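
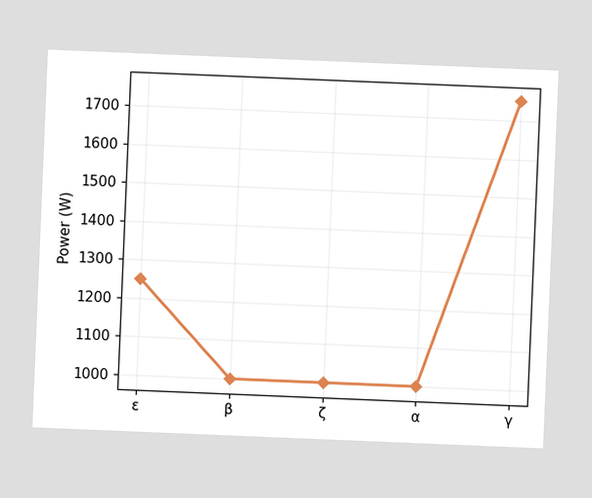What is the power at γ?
1750W

The chart is tilted about 2° clockwise. At γ, the line is at 1750W.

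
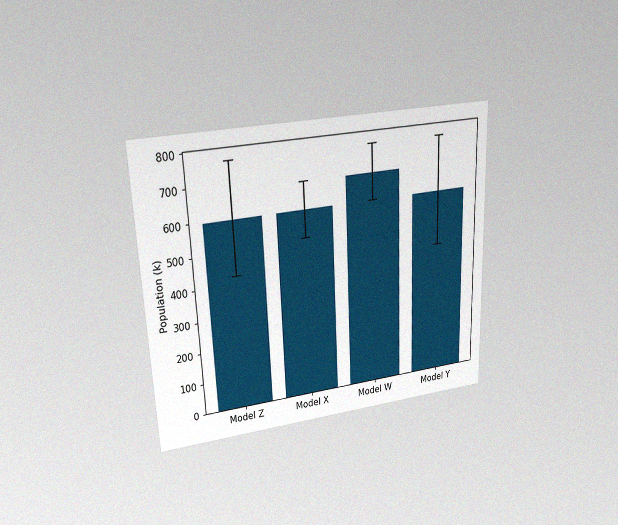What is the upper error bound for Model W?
765k

The chart is tilted about 2° counter-clockwise and viewed at a slight angle, with some photo noise. The Model W bar's upper whisker reaches 765k.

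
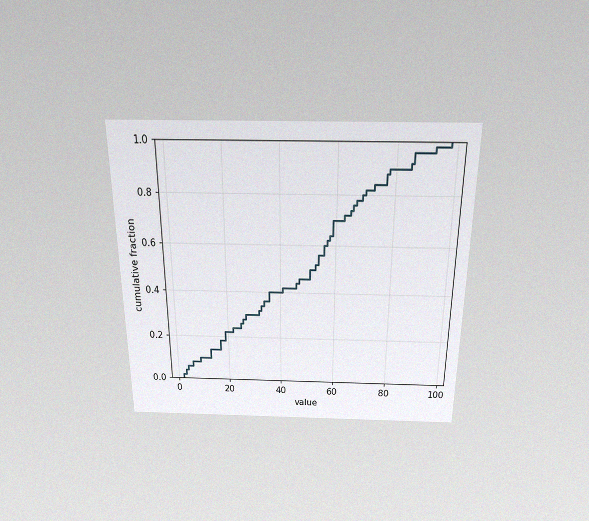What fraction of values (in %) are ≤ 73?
84%

The chart is viewed slightly from above, with some photo noise. At x=73 the ECDF step is at 84%.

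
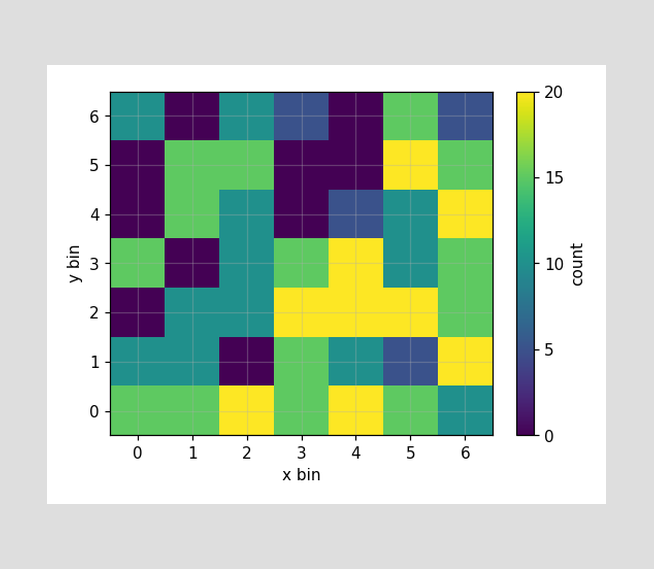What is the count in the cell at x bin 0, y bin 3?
Matching the cell (0, 3) against the colorbar gives 15.

15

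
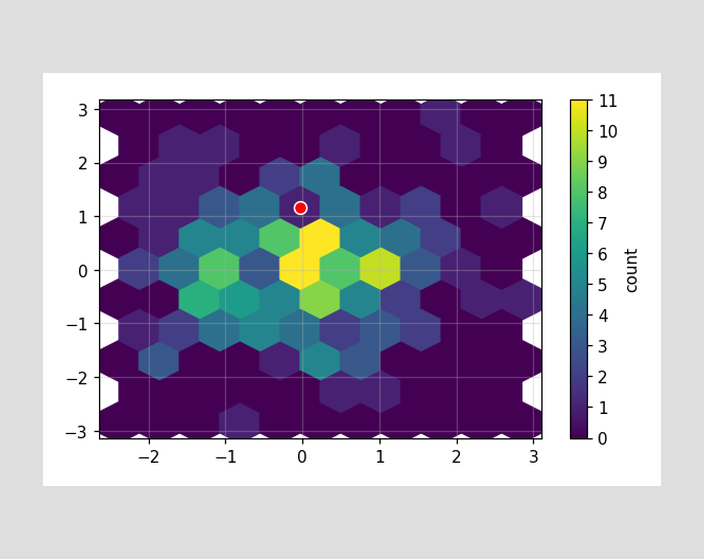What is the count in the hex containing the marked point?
1

The marked hex reads 1 on the colorbar.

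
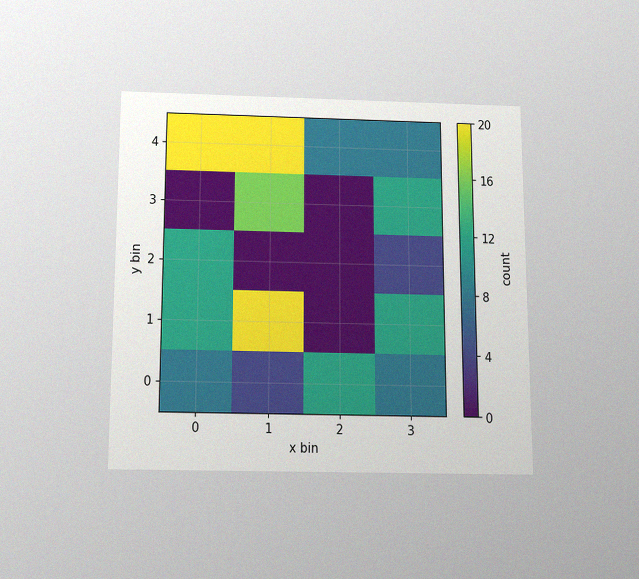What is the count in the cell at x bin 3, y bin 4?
8

The chart is viewed slightly from below, with some photo noise. Matching the cell (3, 4) against the colorbar gives 8.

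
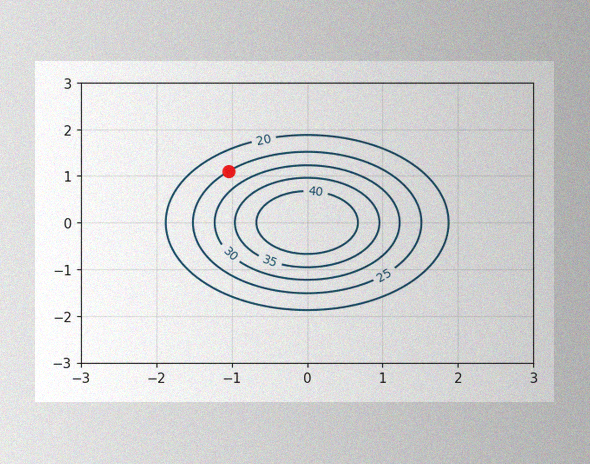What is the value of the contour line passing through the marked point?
25

The image has some photo noise and uneven lighting. The marked point sits on the contour labelled 25.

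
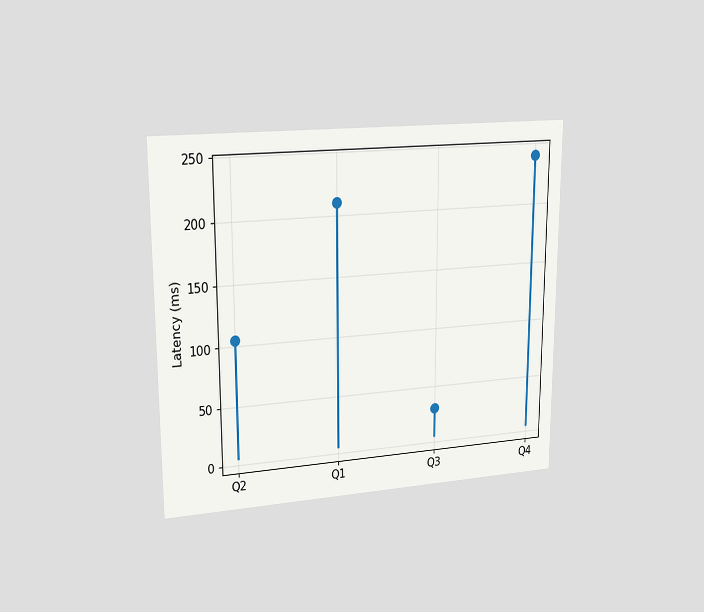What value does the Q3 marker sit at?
The chart is viewed at a slight angle. The Q3 marker sits at 30ms.

30ms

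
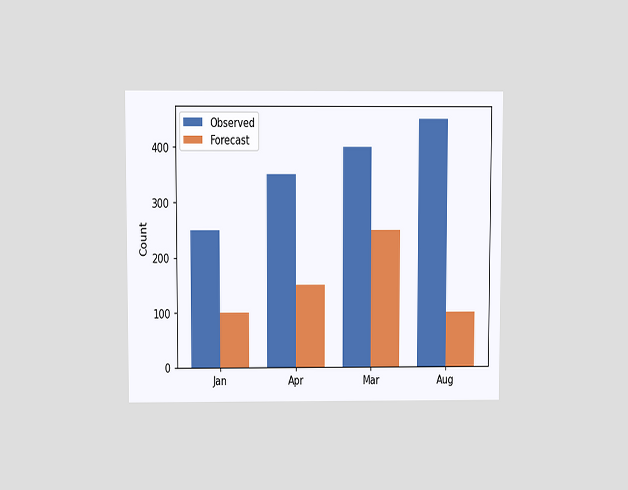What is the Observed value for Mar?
The chart is viewed slightly from above. The Observed bar at Mar reaches 400 on the y-axis.

400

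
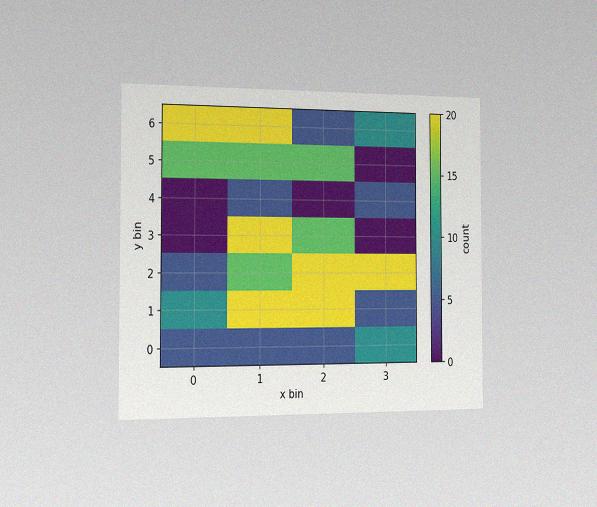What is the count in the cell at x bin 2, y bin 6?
The chart is viewed slightly from the left, with some photo noise. Matching the cell (2, 6) against the colorbar gives 5.

5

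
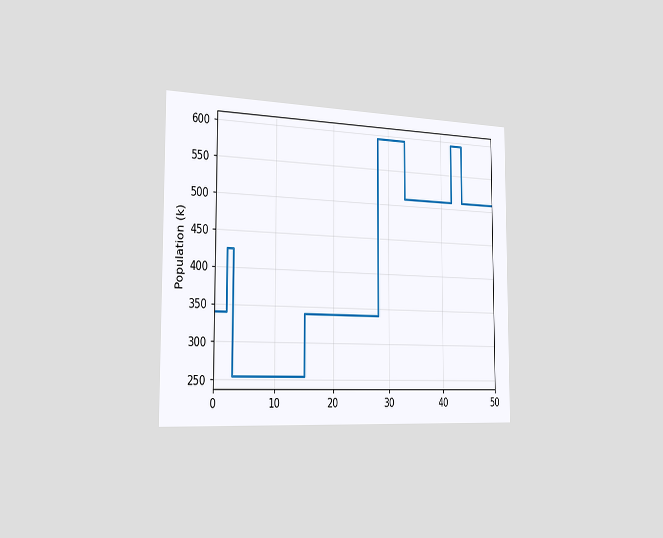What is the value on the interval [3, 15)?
255k

The chart is viewed slightly from the left. On [3, 15) the step sits at 255k.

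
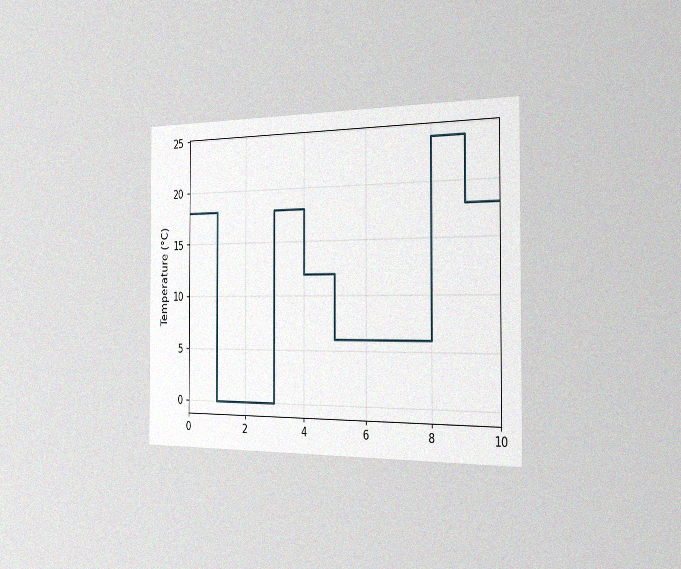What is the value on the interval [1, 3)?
The chart is viewed slightly from the right, with some photo noise. On [1, 3) the step sits at 0°C.

0°C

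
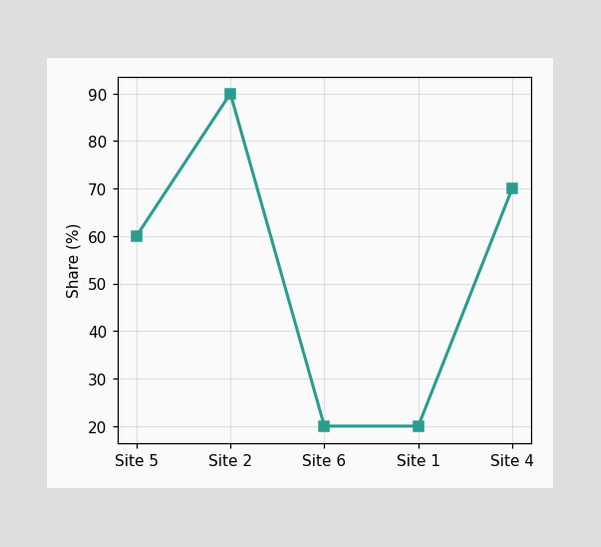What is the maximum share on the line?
90%

The highest point is at Site 2, and reading across to the y-axis gives 90%.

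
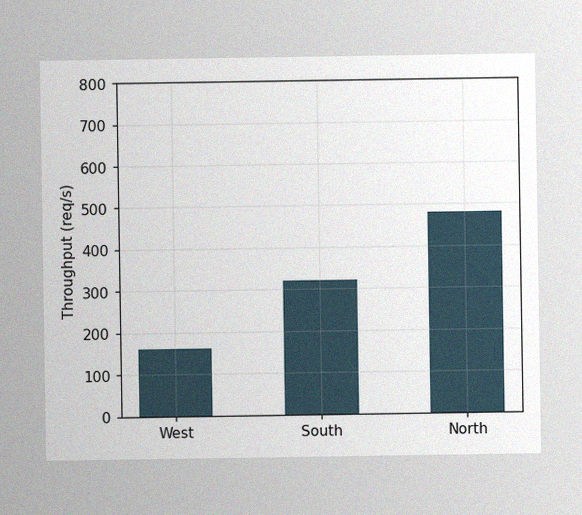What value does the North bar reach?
480req/s

The image has some photo noise and uneven lighting. Reading along the chart's y-axis, the North bar reaches 480req/s.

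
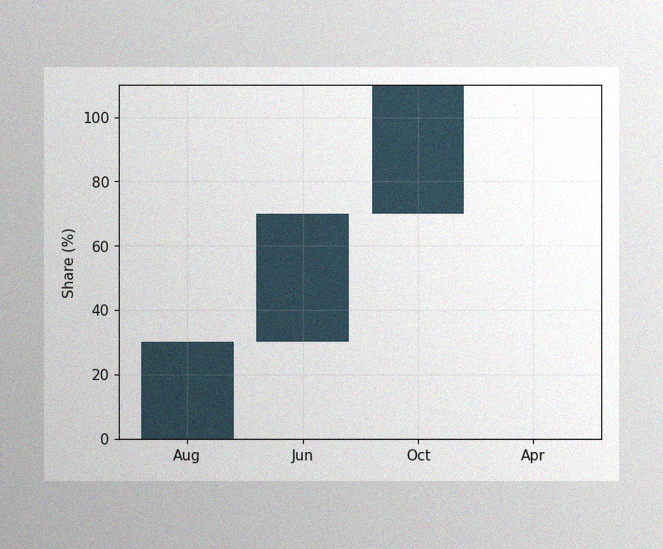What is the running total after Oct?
The image has some photo noise and uneven lighting. After Oct the running total reaches 110%.

110%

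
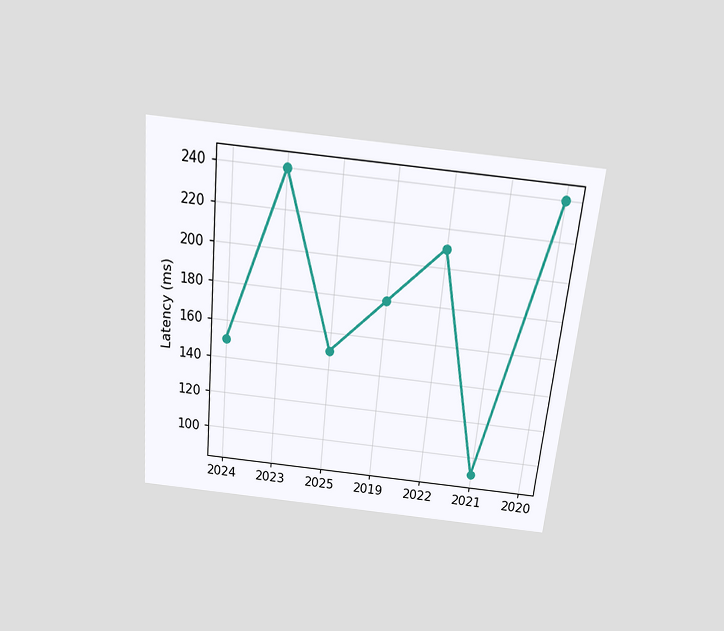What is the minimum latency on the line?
90ms

The chart is tilted about 5° clockwise and viewed slightly from above. The lowest point is at 2021, and reading across to the y-axis gives 90ms.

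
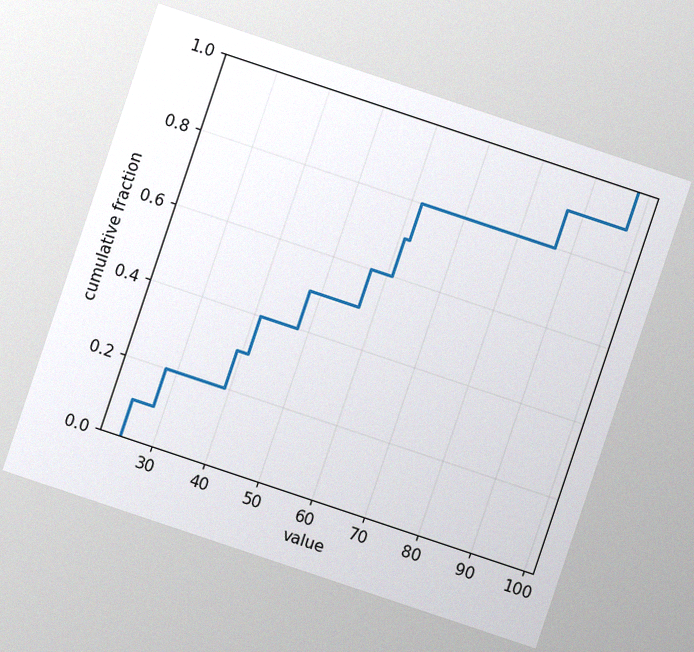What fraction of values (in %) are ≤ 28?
The chart is tilted about 18° clockwise, with some photo noise. At x=28 the ECDF step is at 20%.

20%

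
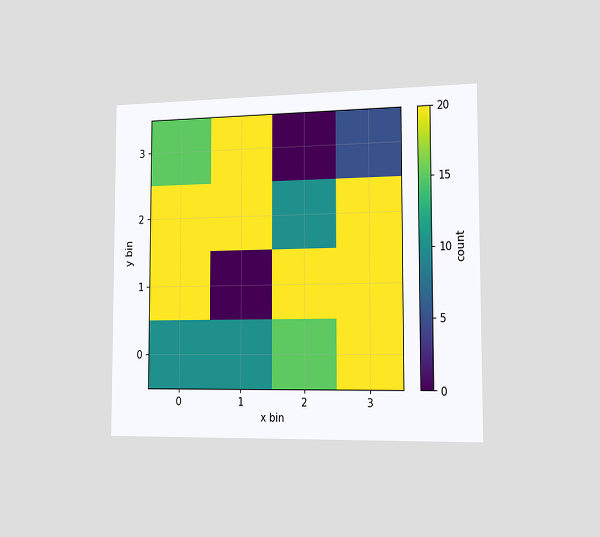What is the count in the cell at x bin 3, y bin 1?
20

The chart is viewed slightly from the right. Matching the cell (3, 1) against the colorbar gives 20.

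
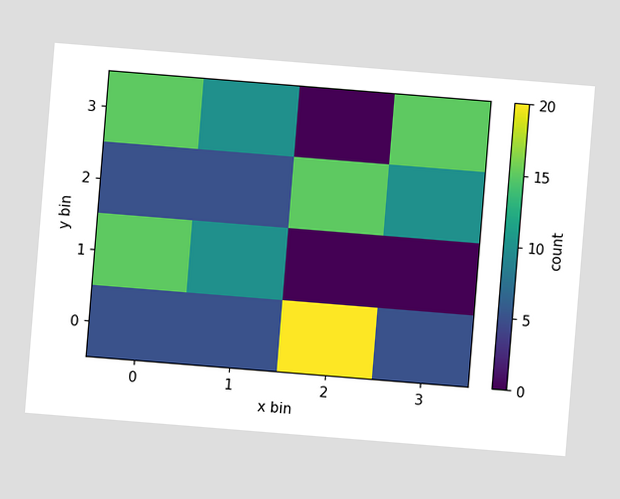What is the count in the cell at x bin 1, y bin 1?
The chart is tilted about 5° clockwise. Matching the cell (1, 1) against the colorbar gives 10.

10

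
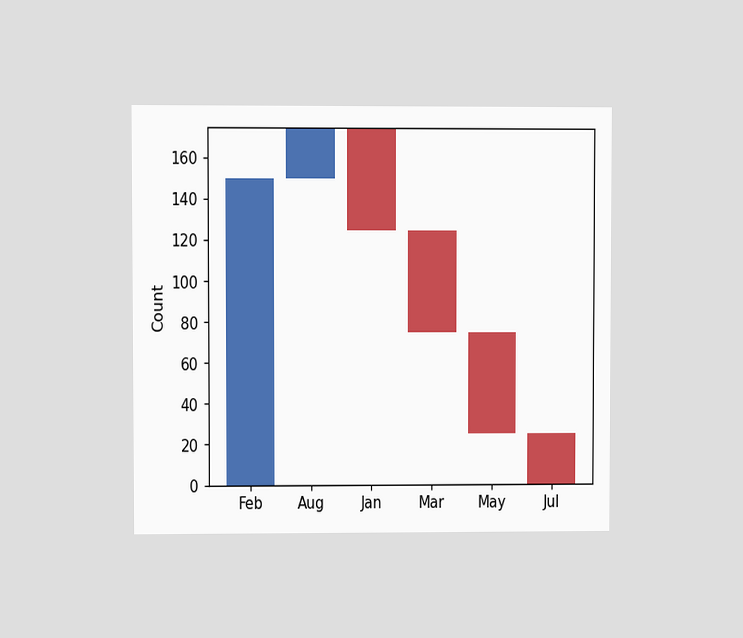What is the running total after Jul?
The chart is viewed at a slight angle. After Jul the running total reaches 0.

0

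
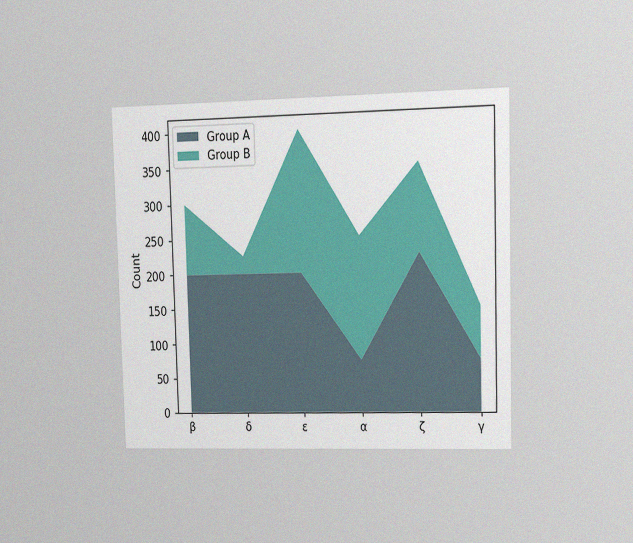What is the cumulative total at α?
250

The chart is viewed at a slight angle, with some photo noise. The stacked total at α reaches 250.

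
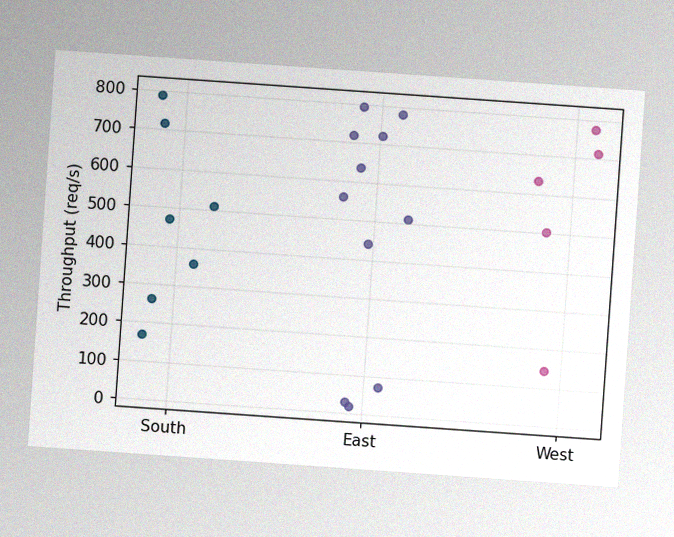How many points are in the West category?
5

The chart is tilted about 4° clockwise, with some photo noise. Counting the markers in the West column gives 5.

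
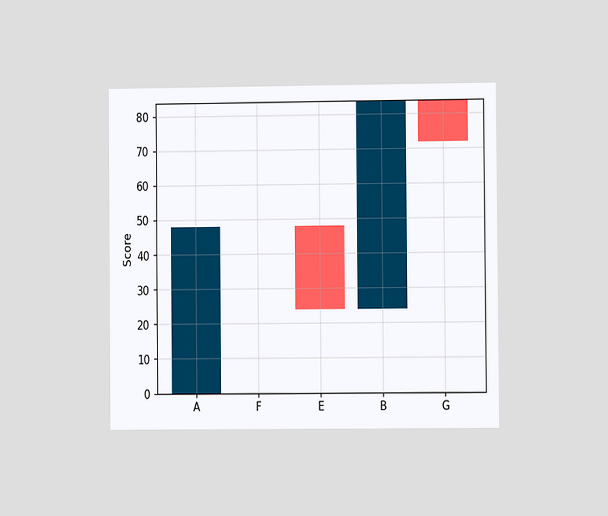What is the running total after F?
The chart is viewed at a slight angle. After F the running total reaches 48.

48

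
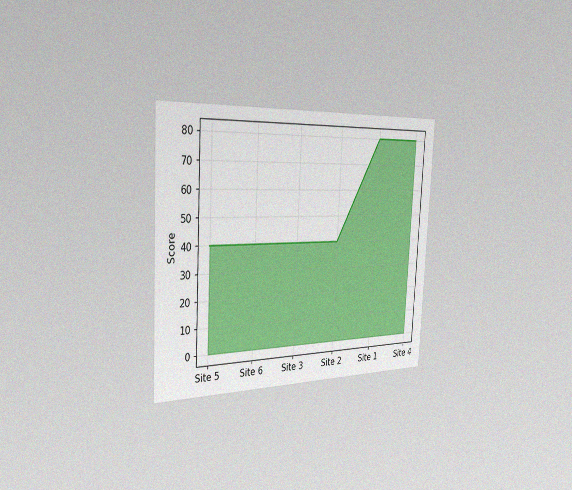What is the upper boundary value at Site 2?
40

The chart is tilted about 3° clockwise and viewed slightly from the left, with some photo noise. At Site 2 the upper boundary is at 40.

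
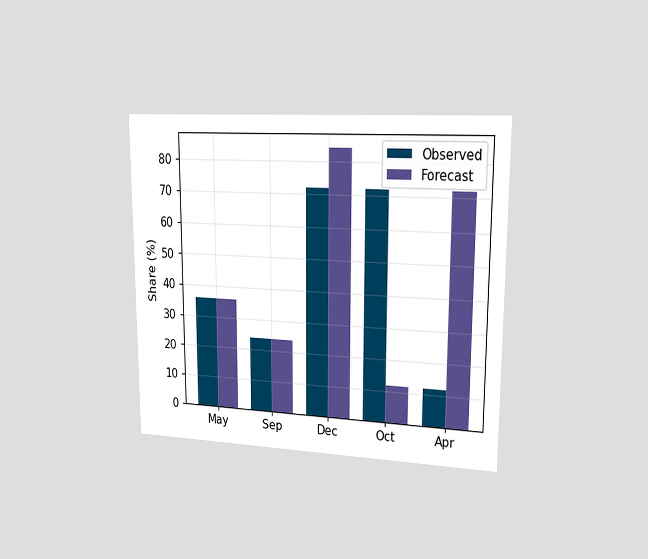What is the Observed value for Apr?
12%

The chart is viewed slightly from the right. The Observed bar at Apr reaches 12% on the y-axis.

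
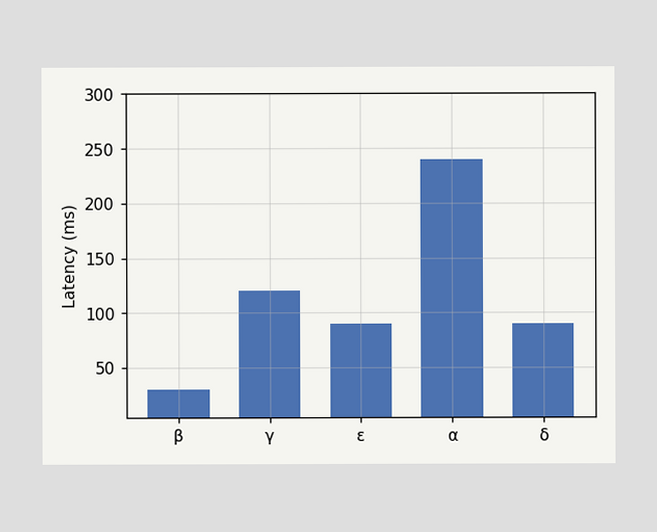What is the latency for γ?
120ms

Reading along the chart's y-axis, the γ bar reaches 120ms.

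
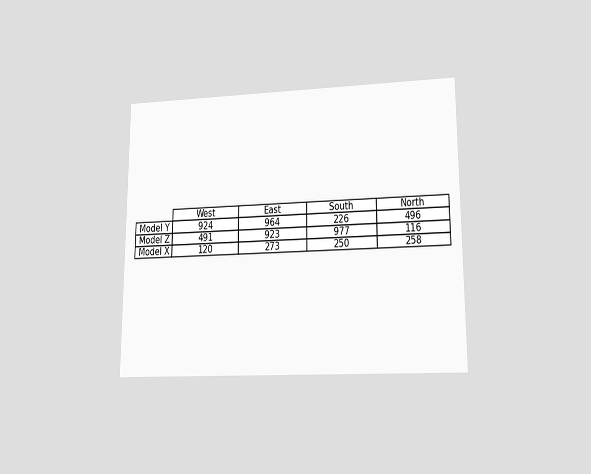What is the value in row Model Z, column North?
116

The chart is viewed at a slight angle. The (Model Z, North) cell reads 116.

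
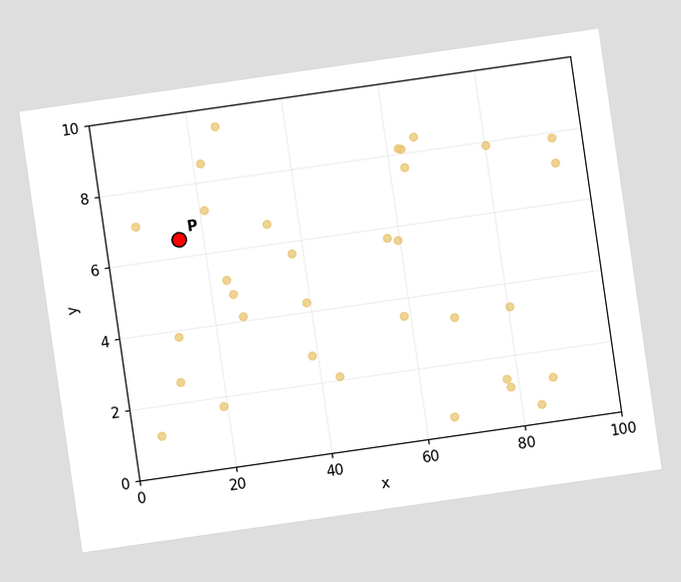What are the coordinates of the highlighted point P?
The chart is tilted about 8° counter-clockwise. Following the gridlines from P to each axis, P sits at (15, 6.5).

(15, 6.5)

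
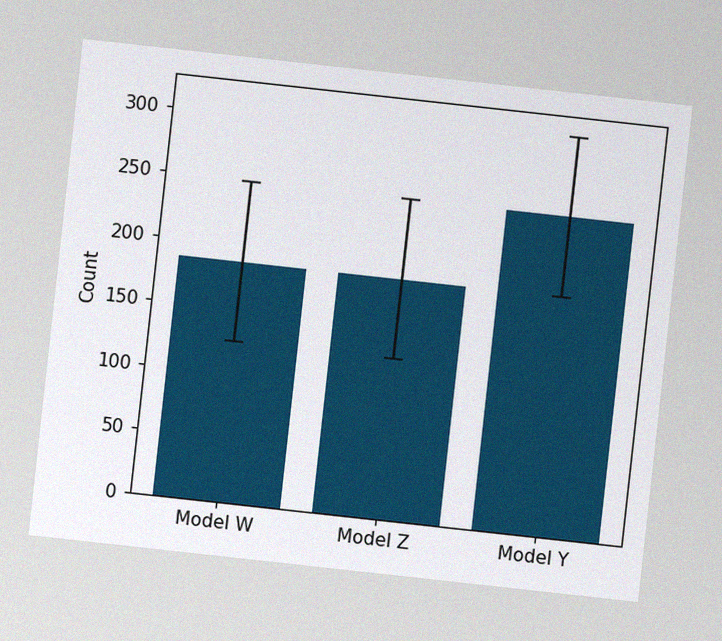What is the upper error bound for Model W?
The chart is tilted about 6° clockwise, with some photo noise. The Model W bar's upper whisker reaches 248.

248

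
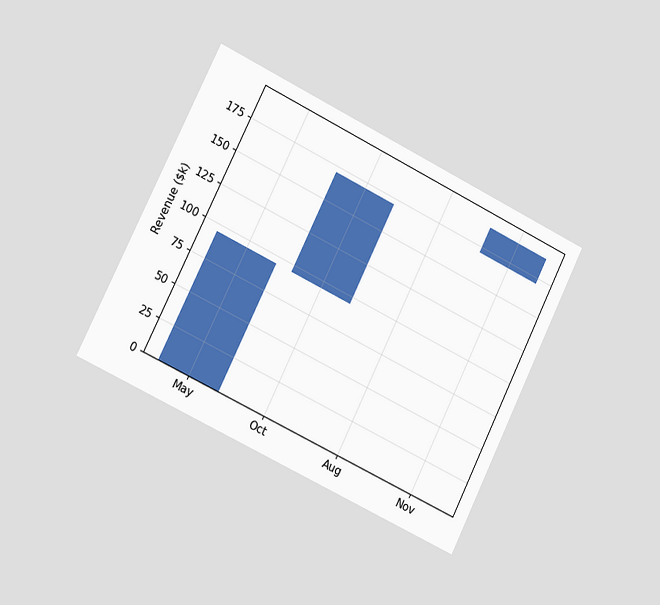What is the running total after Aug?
$171k

The chart is tilted about 26° clockwise and viewed slightly from the left. After Aug the running total reaches $171k.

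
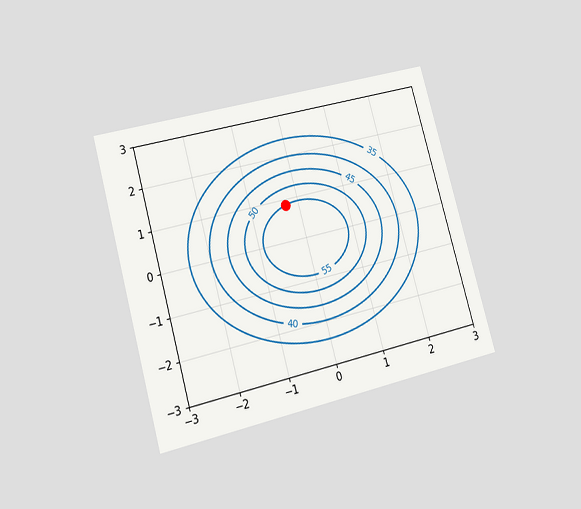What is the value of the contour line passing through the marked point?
The chart is tilted about 15° counter-clockwise and viewed at a slight angle. The marked point sits on the contour labelled 55.

55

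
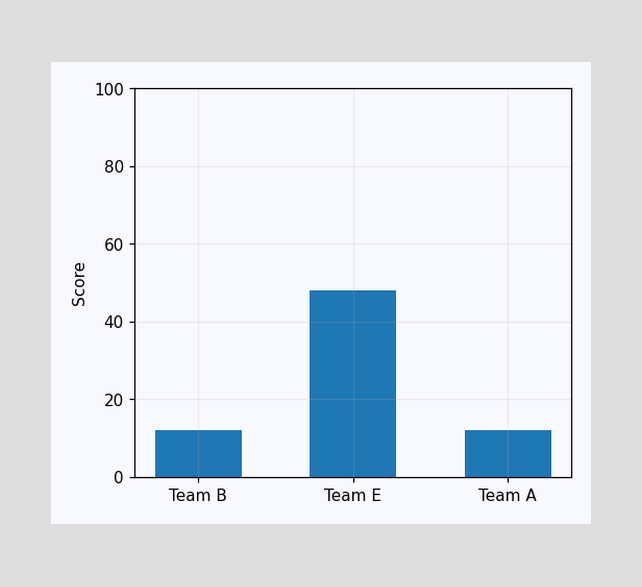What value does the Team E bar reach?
48

Reading along the chart's y-axis, the Team E bar reaches 48.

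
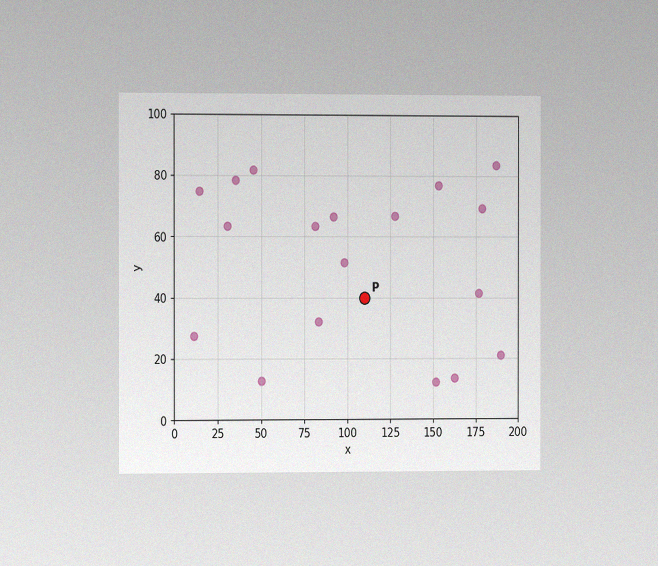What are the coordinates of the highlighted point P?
(110, 40)

The chart is viewed slightly from the left, with some photo noise. Following the gridlines from P to each axis, P sits at (110, 40).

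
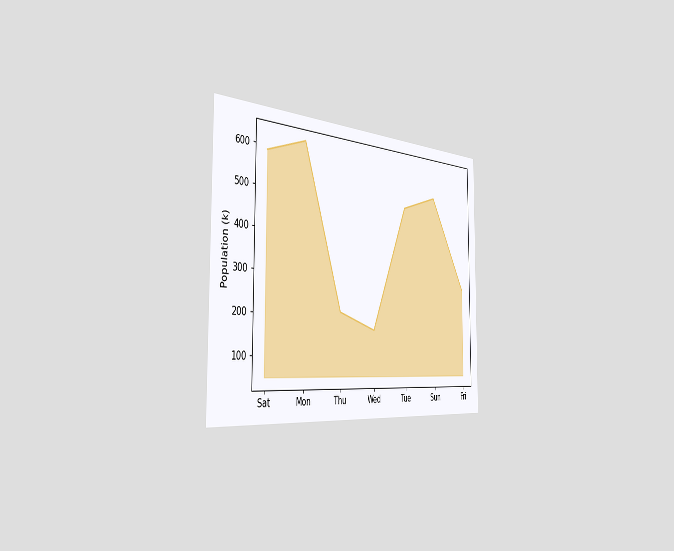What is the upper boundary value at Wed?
The chart is viewed slightly from the left. At Wed the upper boundary is at 168k.

168k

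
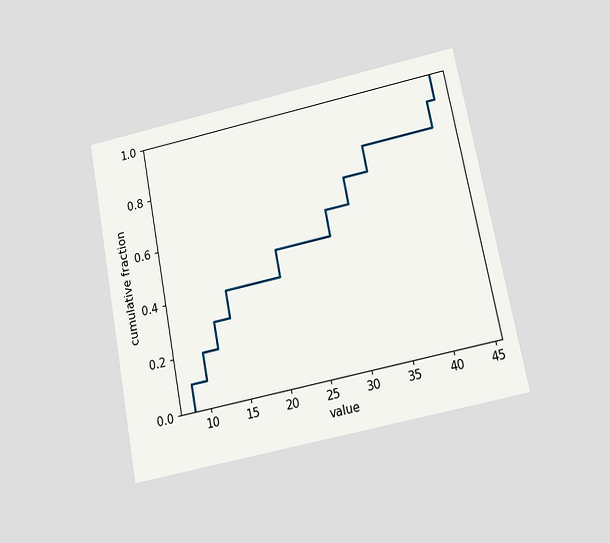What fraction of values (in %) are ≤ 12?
30%

The chart is tilted about 11° counter-clockwise and viewed slightly from below. At x=12 the ECDF step is at 30%.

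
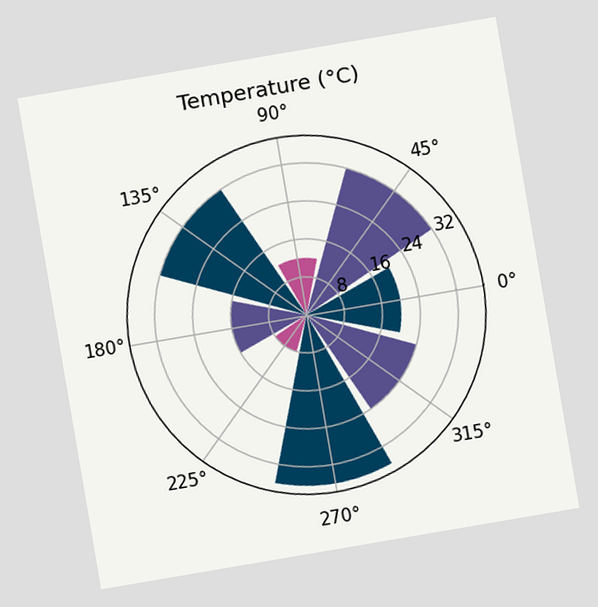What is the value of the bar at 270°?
The chart is tilted about 10° counter-clockwise. The bar at 270° reaches 36°C on the radial axis.

36°C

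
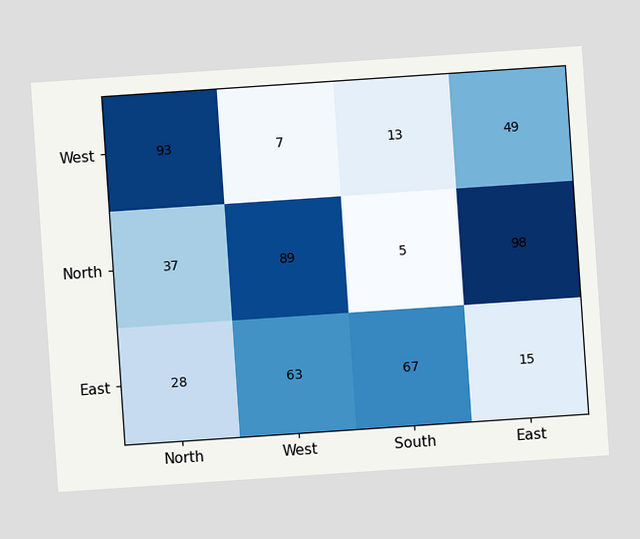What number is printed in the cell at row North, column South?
5

The chart is tilted about 4° counter-clockwise. The (North, South) cell reads 5.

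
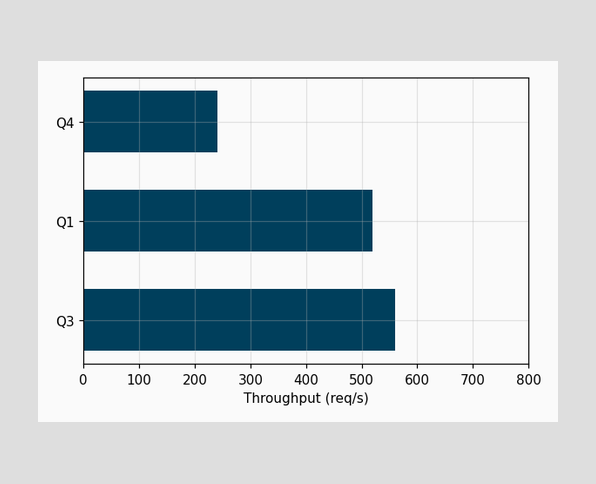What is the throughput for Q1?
520req/s

Reading along the chart's x-axis, the Q1 bar reaches 520req/s.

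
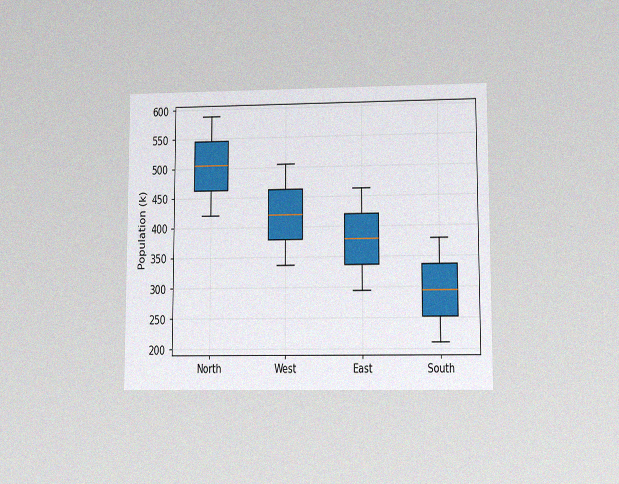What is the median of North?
The chart is viewed at a slight angle, with some photo noise. The median line in the North box sits at 504k.

504k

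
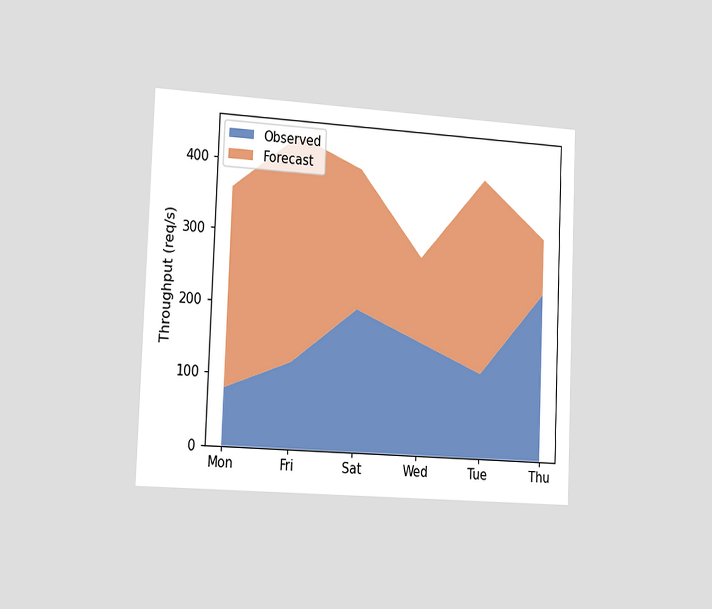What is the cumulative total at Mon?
360req/s

The chart is tilted about 2° clockwise and viewed slightly from the left. The stacked total at Mon reaches 360req/s.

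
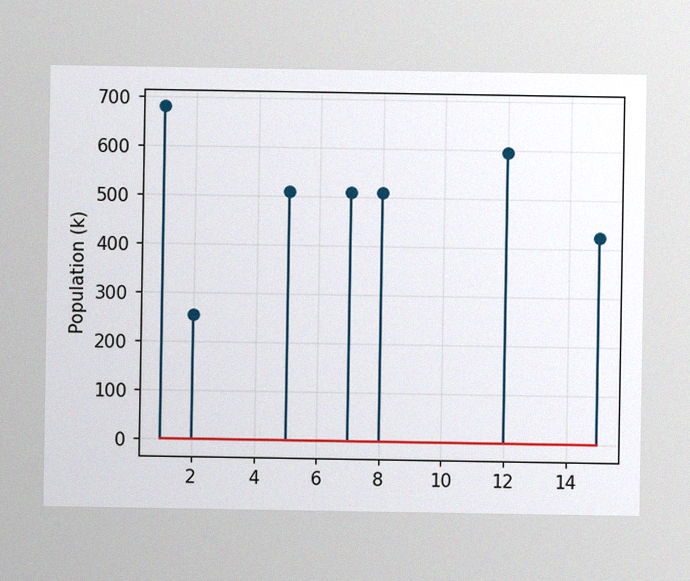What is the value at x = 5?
The image has some photo noise and uneven lighting. The stem at x=5 reaches 510k.

510k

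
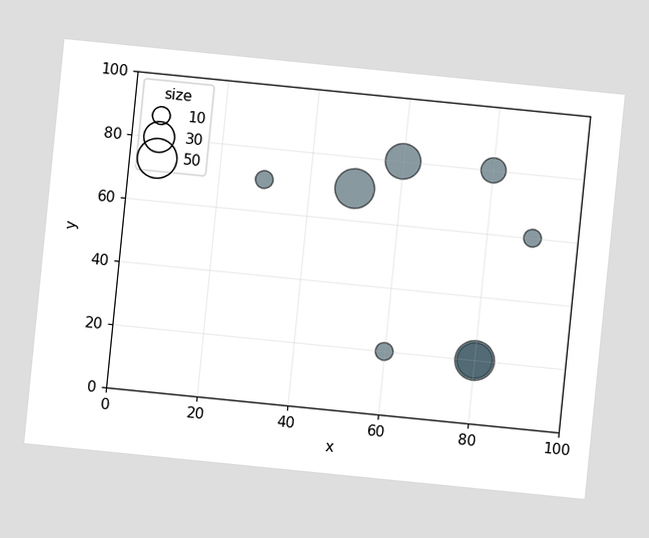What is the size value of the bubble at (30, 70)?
The chart is tilted about 6° clockwise. Matching the bubble at (30, 70) against the size legend gives 10.

10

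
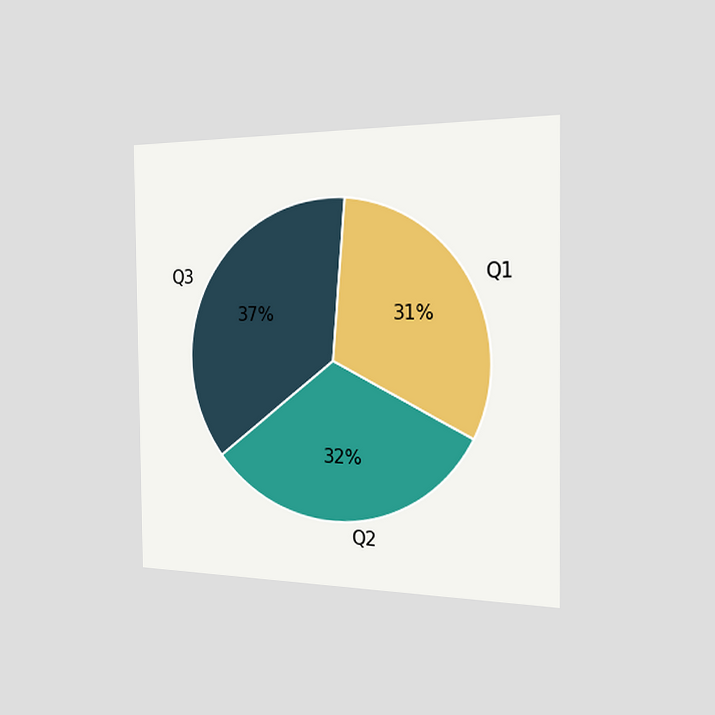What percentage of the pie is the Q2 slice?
The chart is viewed slightly from the right. The Q2 slice takes up 32% of the pie.

32%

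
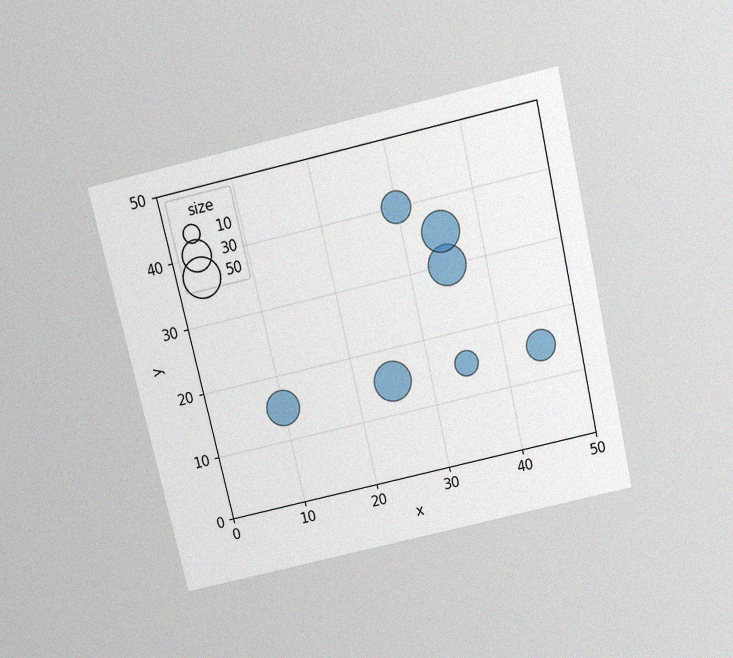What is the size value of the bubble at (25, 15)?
50

The chart is tilted about 13° counter-clockwise and viewed slightly from above, with some photo noise. Matching the bubble at (25, 15) against the size legend gives 50.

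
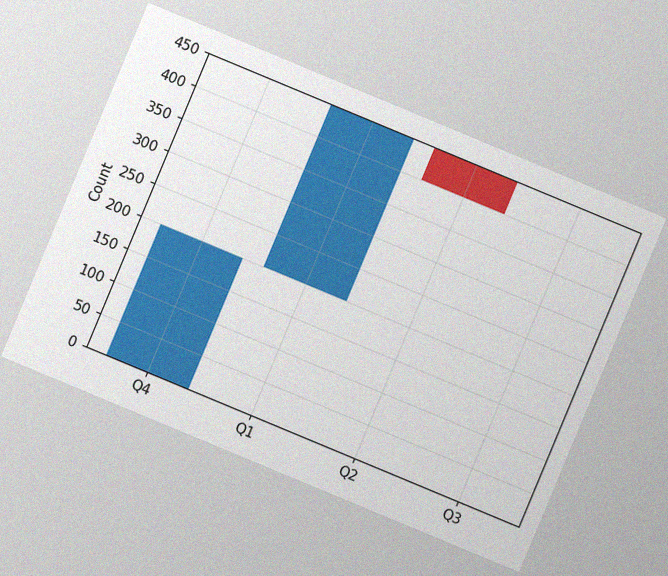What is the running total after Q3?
400

The chart is tilted about 23° clockwise, with some photo noise. After Q3 the running total reaches 400.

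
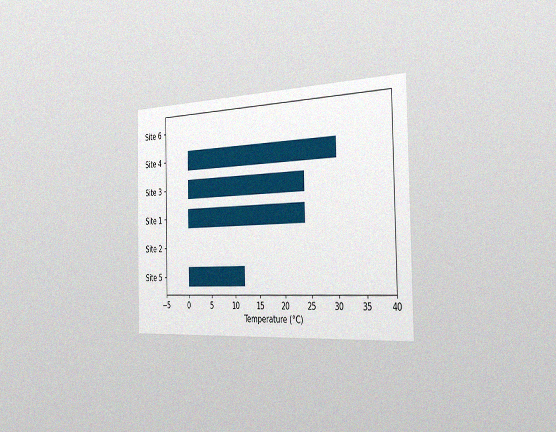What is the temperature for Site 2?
The chart is viewed slightly from the right, with some photo noise. Reading along the chart's x-axis, the Site 2 bar reaches 0°C.

0°C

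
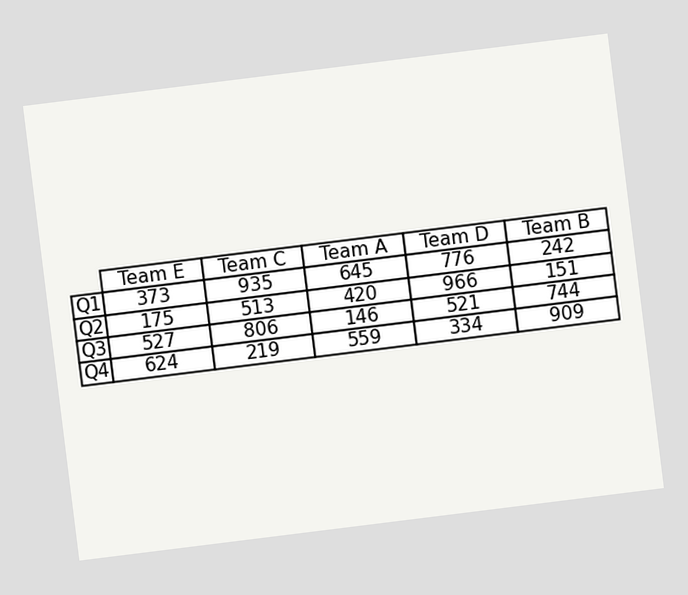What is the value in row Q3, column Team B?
744

The chart is tilted about 7° counter-clockwise. The (Q3, Team B) cell reads 744.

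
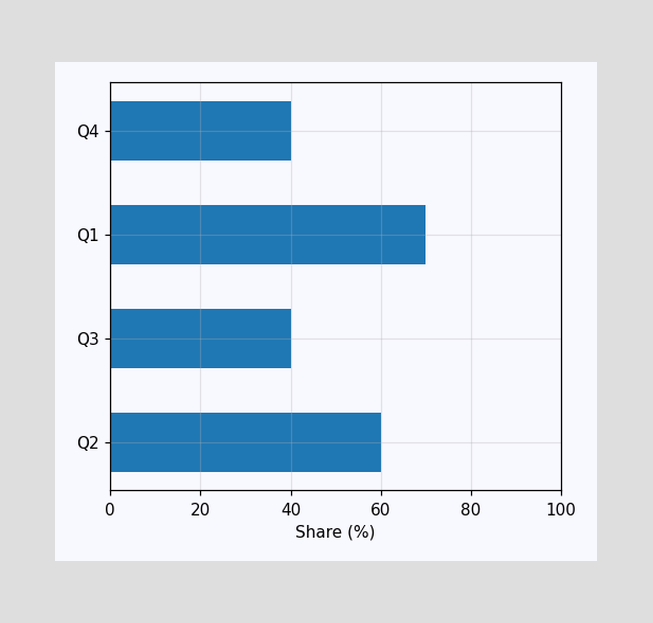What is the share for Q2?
60%

Reading along the chart's x-axis, the Q2 bar reaches 60%.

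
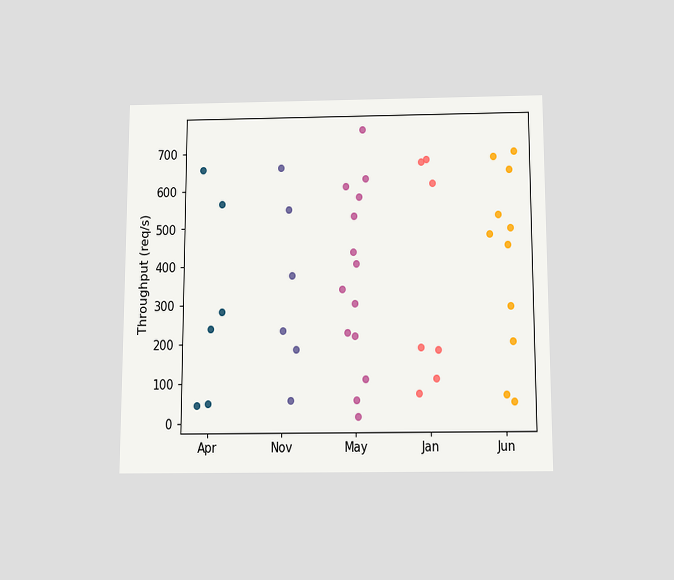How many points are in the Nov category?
The chart is viewed slightly from below. Counting the markers in the Nov column gives 6.

6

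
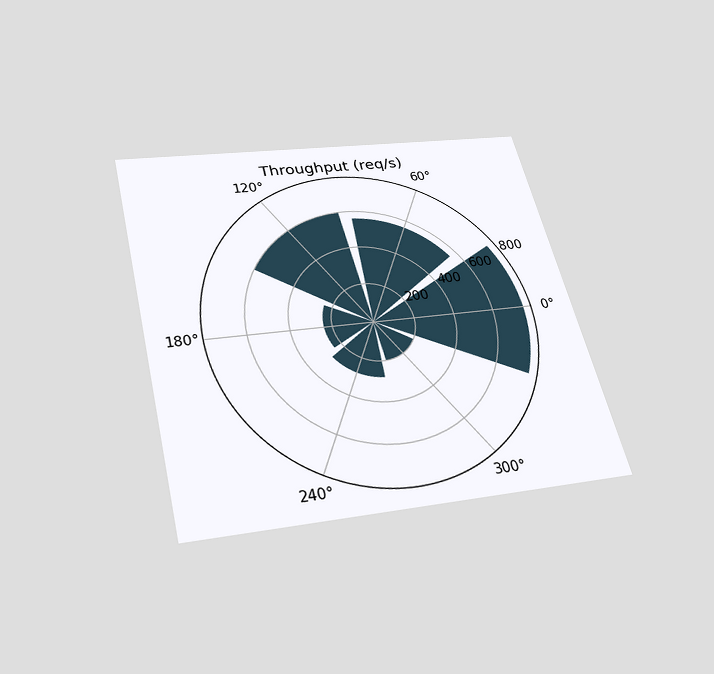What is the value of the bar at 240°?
280req/s

The chart is tilted about 14° counter-clockwise and viewed slightly from below. The bar at 240° reaches 280req/s on the radial axis.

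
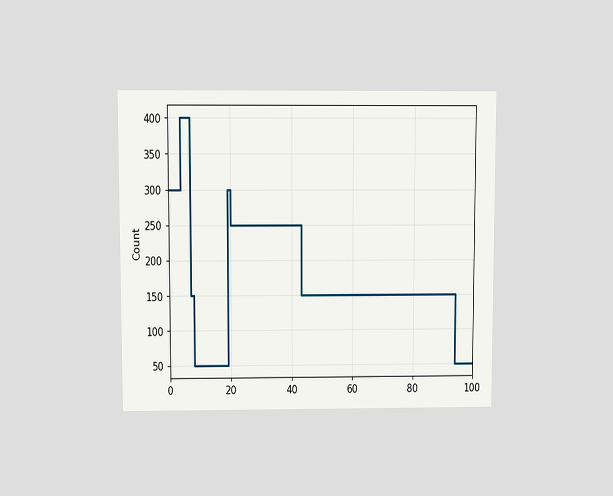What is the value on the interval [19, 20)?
300

The chart is viewed slightly from above. On [19, 20) the step sits at 300.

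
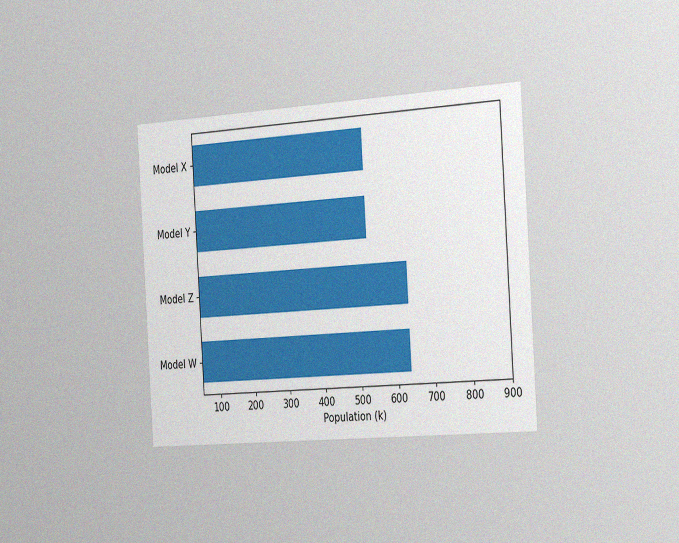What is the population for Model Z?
636k

The chart is tilted about 4° counter-clockwise and viewed slightly from the right, with some photo noise. Reading along the chart's x-axis, the Model Z bar reaches 636k.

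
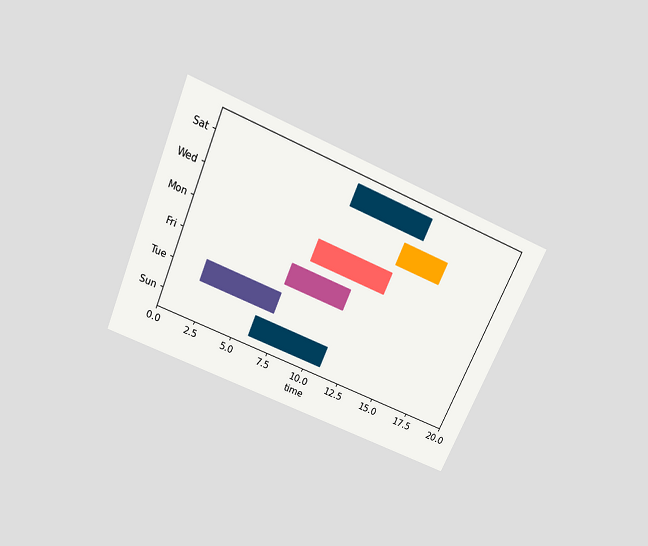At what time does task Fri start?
7

The chart is tilted about 23° clockwise and viewed slightly from above. The Fri bar begins at t=7.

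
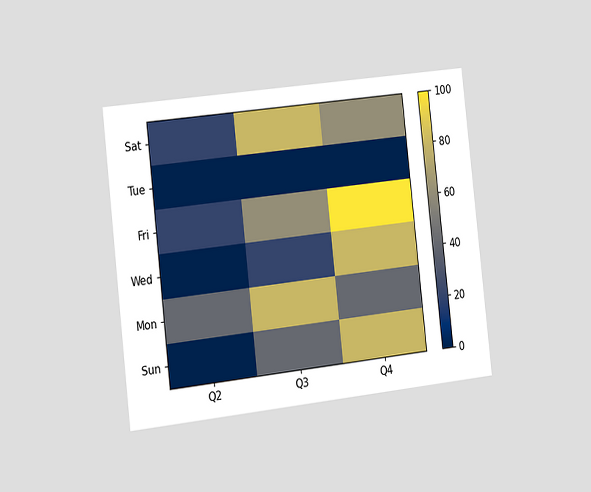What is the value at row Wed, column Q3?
The chart is tilted about 6° counter-clockwise and viewed slightly from the left. Matching cell (Wed, Q3) against the colorbar gives 20.

20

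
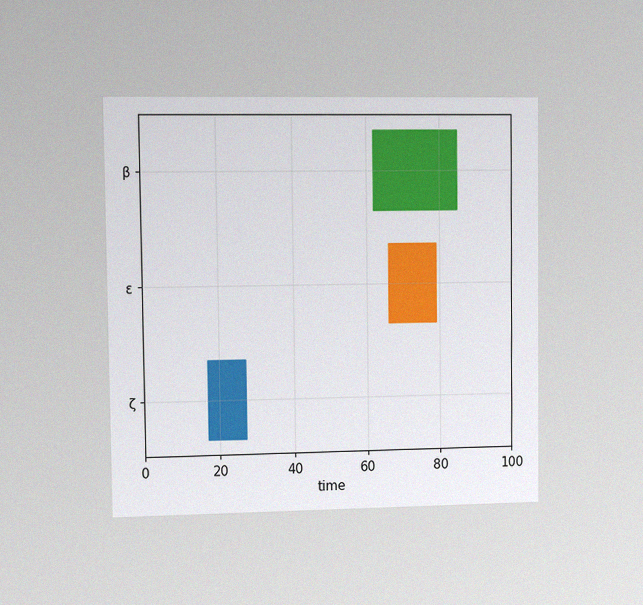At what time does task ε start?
The chart is viewed at a slight angle, with some photo noise. The ε bar begins at t=66.

66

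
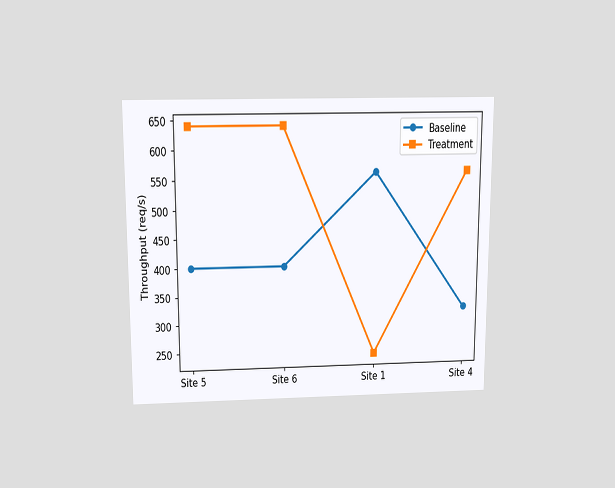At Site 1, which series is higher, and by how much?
The chart is viewed slightly from above. At Site 1, Baseline sits above the other line by 320req/s.

Baseline, by 320req/s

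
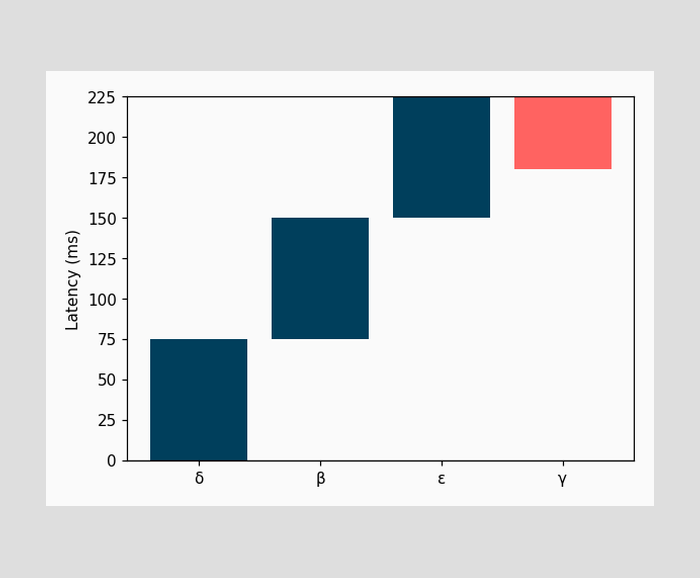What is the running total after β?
After β the running total reaches 150ms.

150ms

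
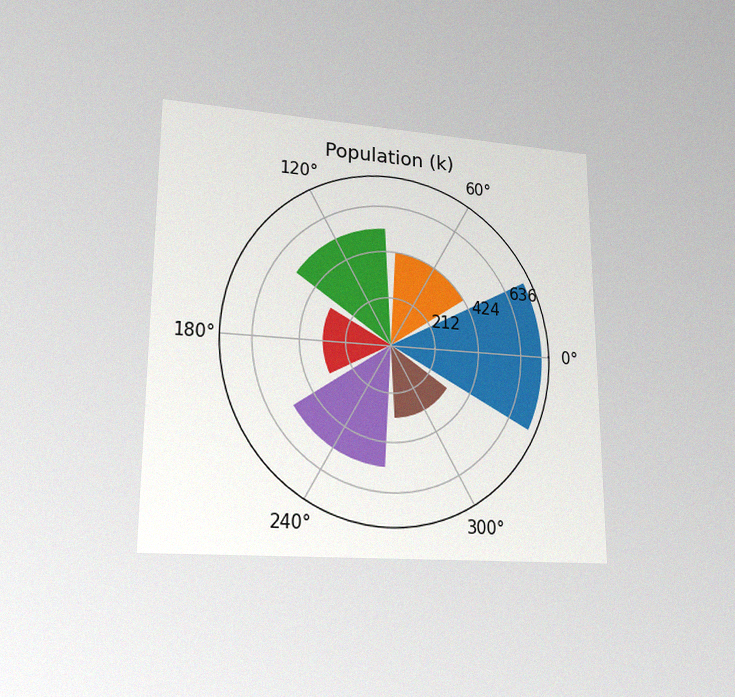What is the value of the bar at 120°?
530k

The chart is viewed at a slight angle, with some photo noise. The bar at 120° reaches 530k on the radial axis.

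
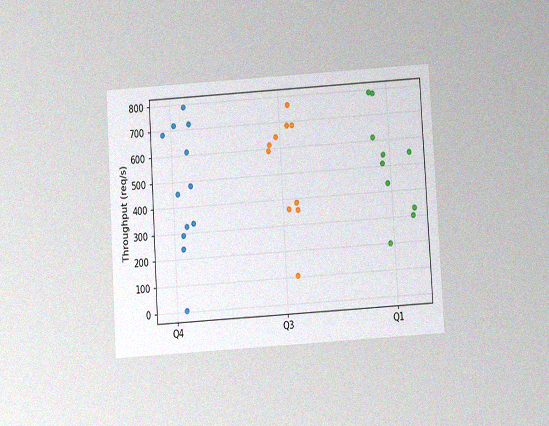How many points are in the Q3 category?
10

The chart is tilted about 3° counter-clockwise and viewed slightly from below, with some photo noise. Counting the markers in the Q3 column gives 10.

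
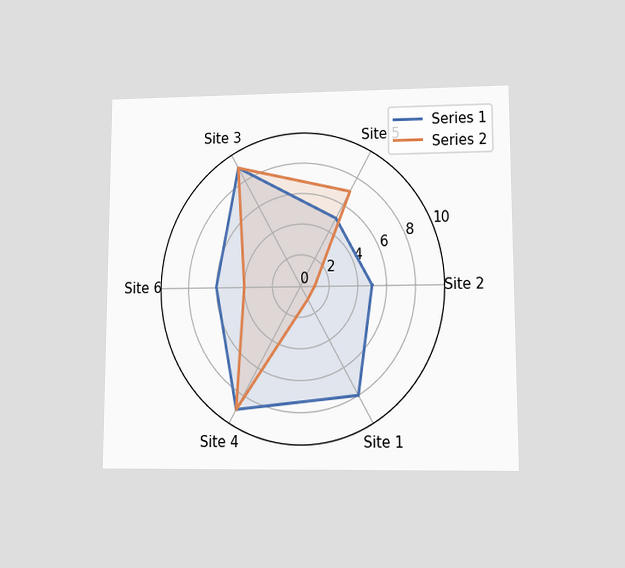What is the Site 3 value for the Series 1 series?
The chart is viewed at a slight angle. On the Site 3 axis, Series 1 reaches 9.

9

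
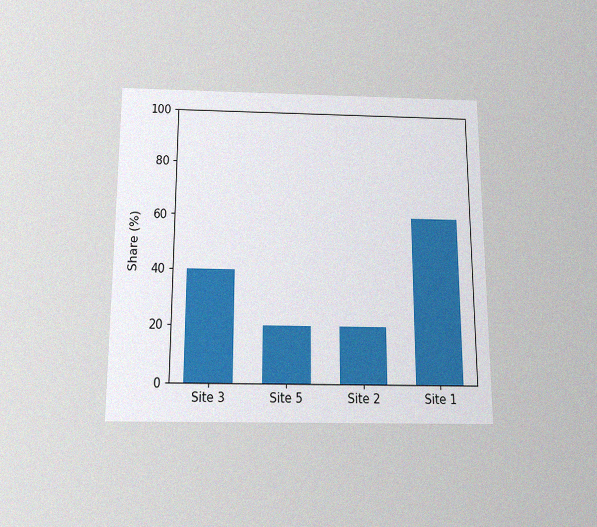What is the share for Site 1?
The chart is viewed slightly from below, with some photo noise. Reading along the chart's y-axis, the Site 1 bar reaches 60%.

60%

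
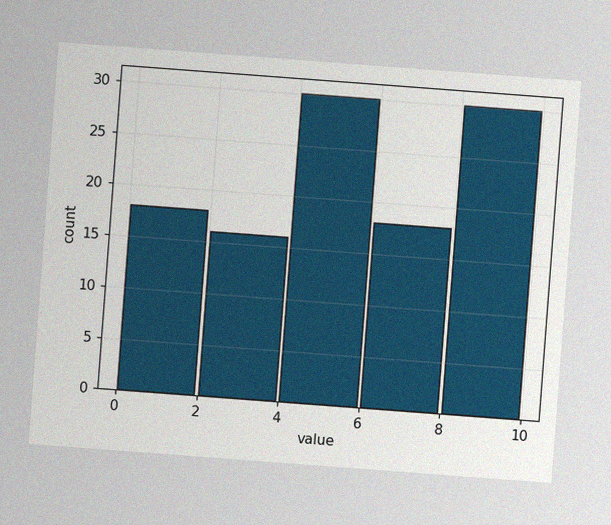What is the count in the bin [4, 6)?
30

The chart is tilted about 4° clockwise, with some photo noise. The [4, 6) bin has height 30.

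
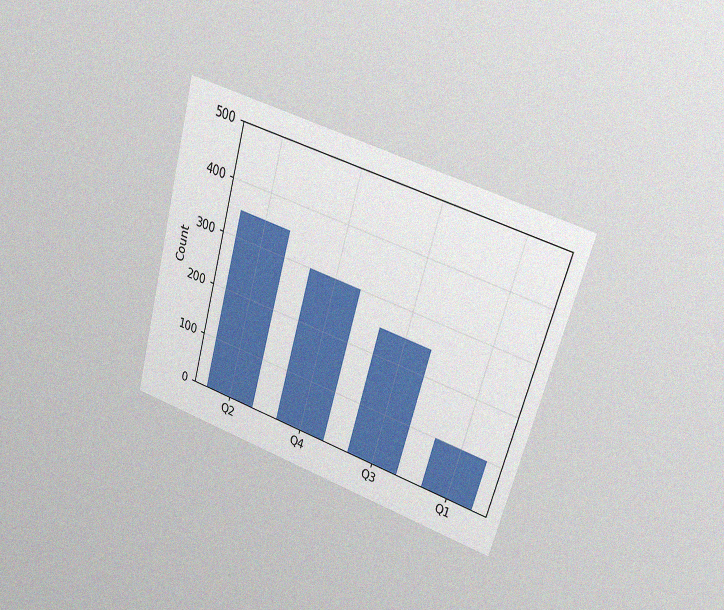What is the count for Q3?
250

The chart is tilted about 16° clockwise and viewed at a slight angle, with some photo noise. Reading along the chart's y-axis, the Q3 bar reaches 250.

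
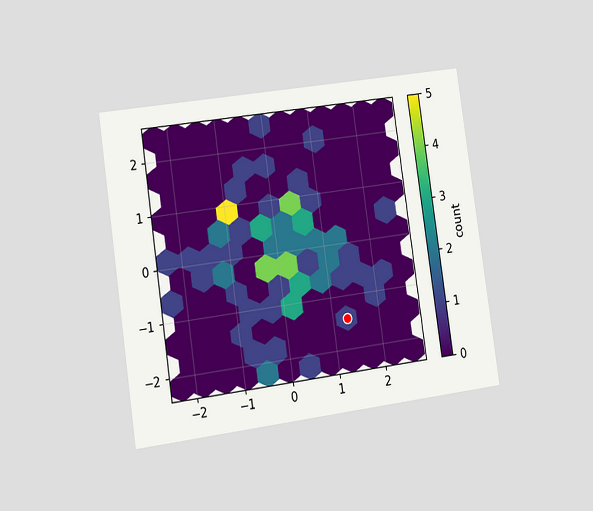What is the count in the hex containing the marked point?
The chart is tilted about 8° counter-clockwise and viewed slightly from the left. The marked hex reads 1 on the colorbar.

1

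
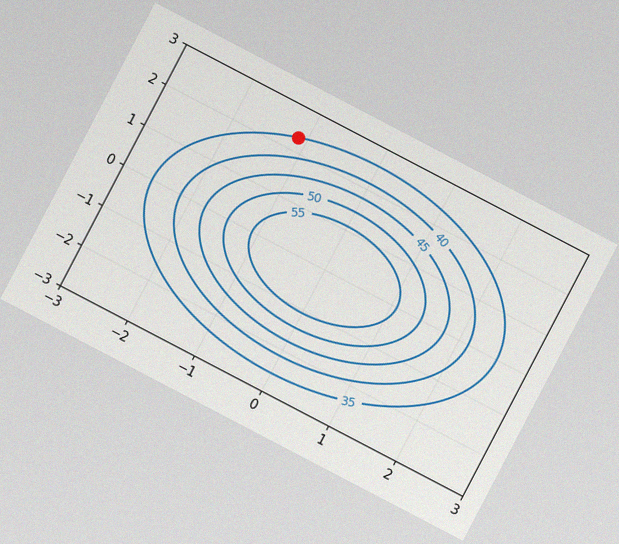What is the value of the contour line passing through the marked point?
35

The chart is tilted about 28° clockwise, with some photo noise. The marked point sits on the contour labelled 35.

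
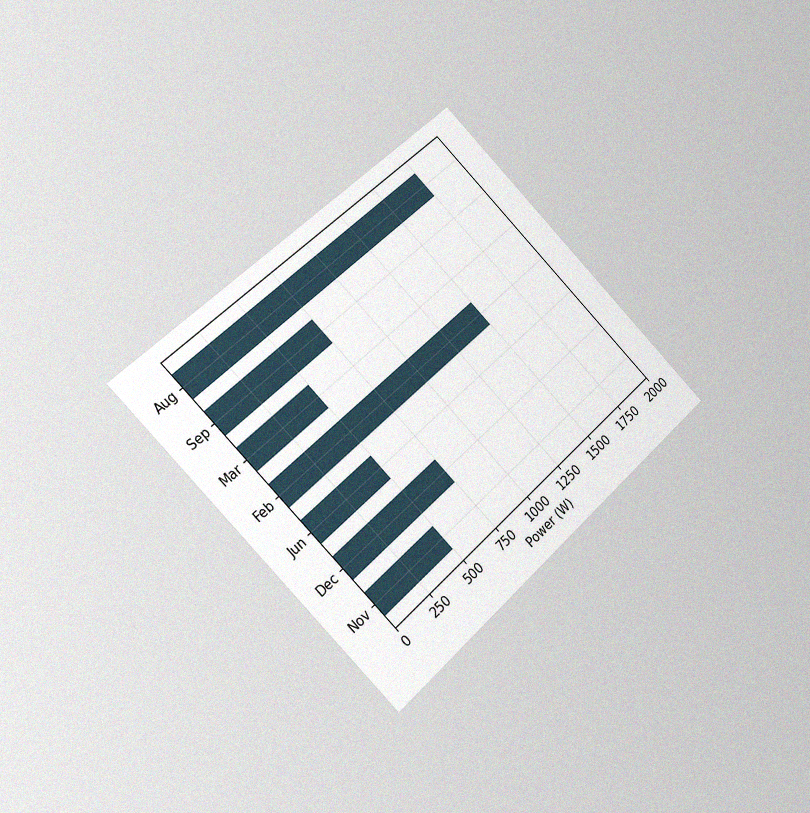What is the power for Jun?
500W

The chart is tilted about 45° counter-clockwise and viewed slightly from the left, with some photo noise. Reading along the chart's x-axis, the Jun bar reaches 500W.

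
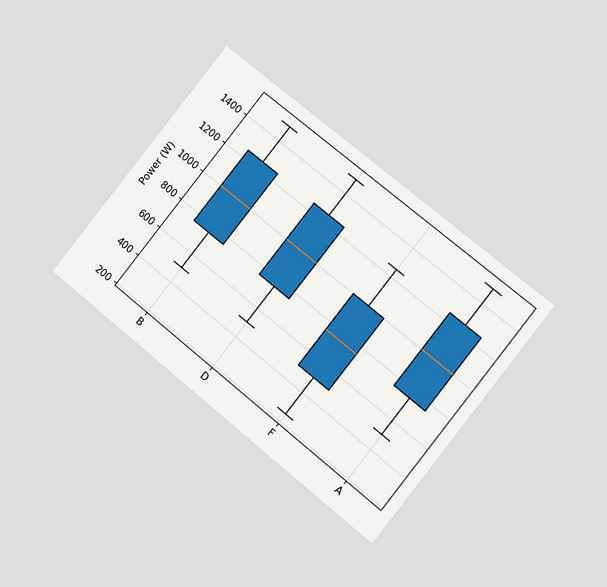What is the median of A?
1000W

The chart is tilted about 39° clockwise and viewed at a slight angle. The median line in the A box sits at 1000W.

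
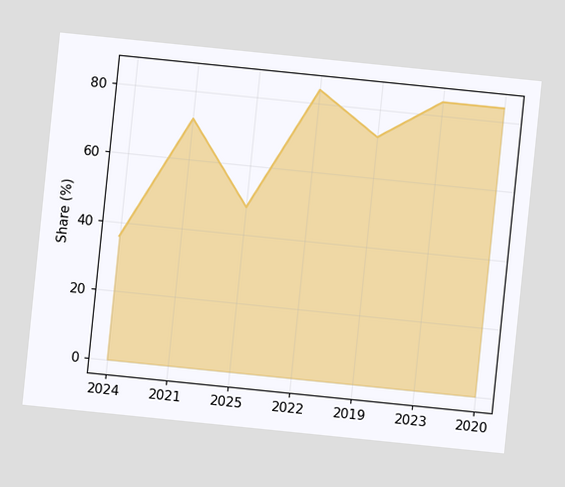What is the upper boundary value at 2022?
The chart is tilted about 6° clockwise. At 2022 the upper boundary is at 84%.

84%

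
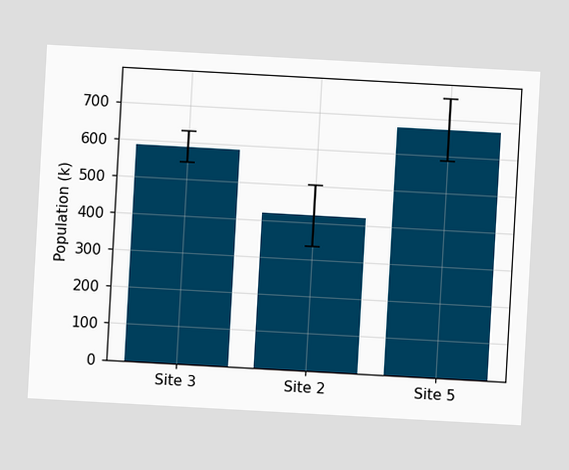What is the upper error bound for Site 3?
630k

The chart is tilted about 3° clockwise. The Site 3 bar's upper whisker reaches 630k.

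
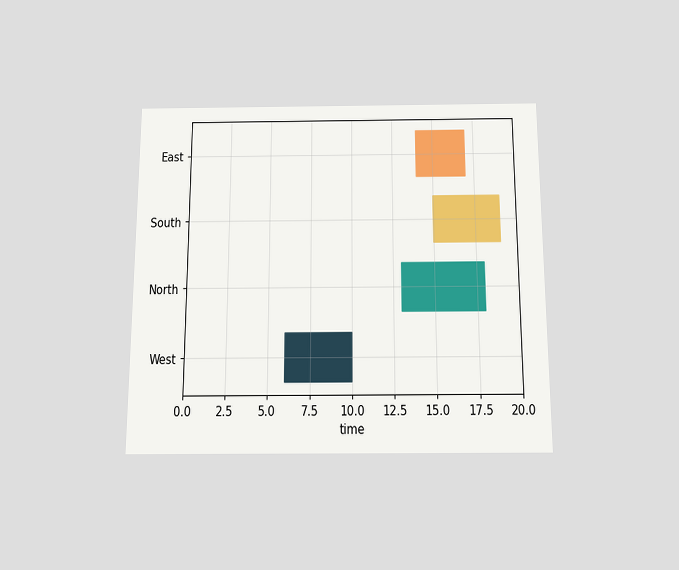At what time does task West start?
6

The chart is viewed slightly from below. The West bar begins at t=6.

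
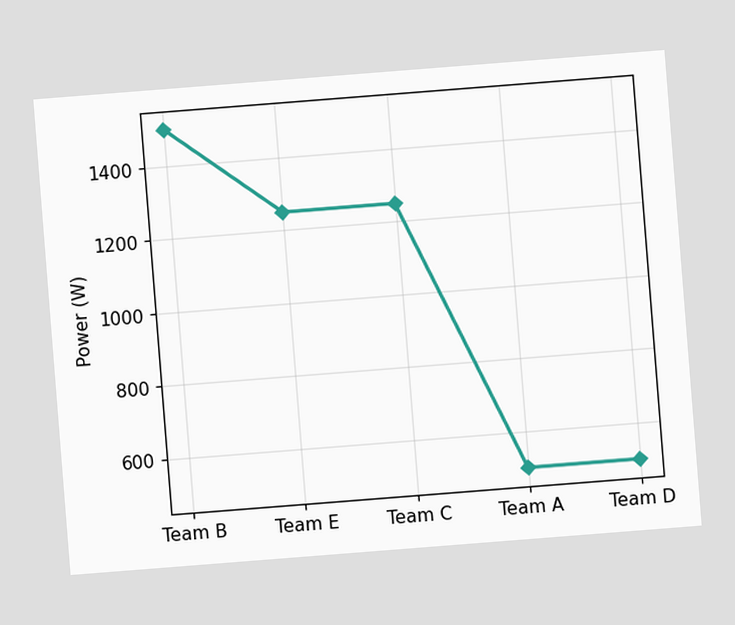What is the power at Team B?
The chart is tilted about 4° counter-clockwise. At Team B, the line is at 1500W.

1500W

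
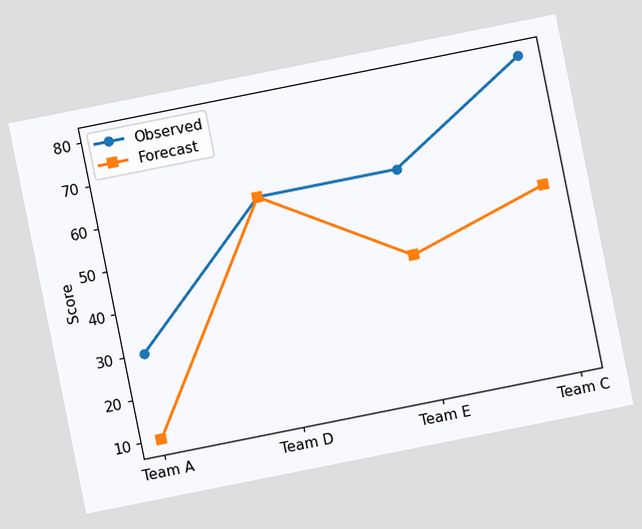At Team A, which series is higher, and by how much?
Observed, by 20

The chart is tilted about 11° counter-clockwise. At Team A, Observed sits above the other line by 20.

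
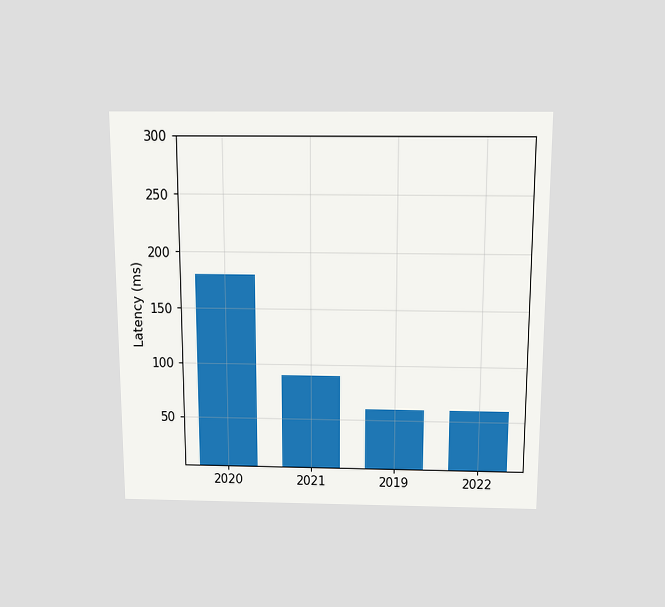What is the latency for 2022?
60ms

The chart is viewed slightly from above. Reading along the chart's y-axis, the 2022 bar reaches 60ms.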